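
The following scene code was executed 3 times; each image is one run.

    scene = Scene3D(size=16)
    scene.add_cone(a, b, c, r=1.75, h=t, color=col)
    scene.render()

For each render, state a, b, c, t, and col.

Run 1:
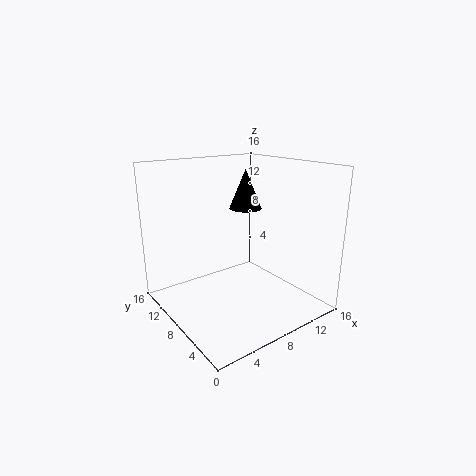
a = 9
b = 8
c = 11.25
t = 4.25
col = 'black'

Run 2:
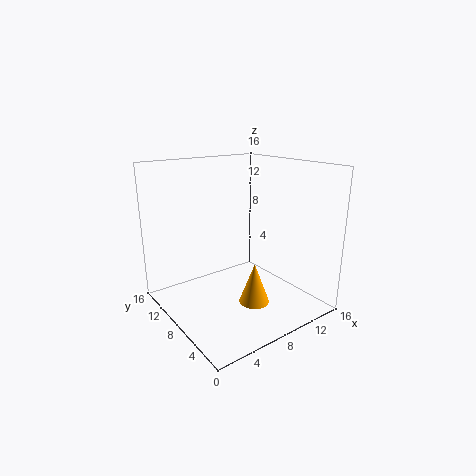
a = 9.25
b = 6.5
c = 0.25
t = 4.75
col = 'orange'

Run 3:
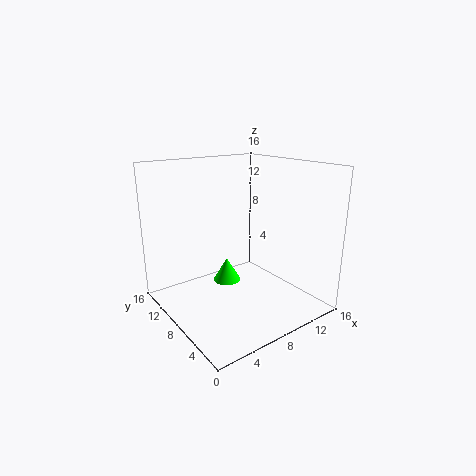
a = 9.5
b = 12.5
c = 0.5
t = 3
col = 'lime'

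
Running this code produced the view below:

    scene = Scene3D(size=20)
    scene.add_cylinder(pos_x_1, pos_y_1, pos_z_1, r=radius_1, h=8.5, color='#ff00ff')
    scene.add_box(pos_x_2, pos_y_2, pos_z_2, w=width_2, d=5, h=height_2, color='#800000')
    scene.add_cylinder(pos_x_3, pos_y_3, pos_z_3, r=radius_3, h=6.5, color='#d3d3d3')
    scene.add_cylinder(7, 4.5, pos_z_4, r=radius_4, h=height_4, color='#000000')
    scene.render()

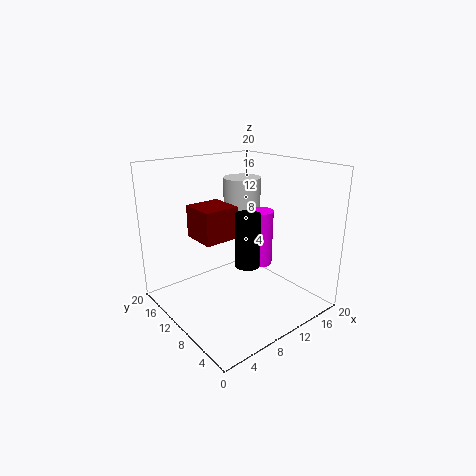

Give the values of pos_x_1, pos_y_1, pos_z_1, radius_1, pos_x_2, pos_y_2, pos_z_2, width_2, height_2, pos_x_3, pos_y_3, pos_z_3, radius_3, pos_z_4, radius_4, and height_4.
pos_x_1 = 15.5; pos_y_1 = 11.5; pos_z_1 = 4; radius_1 = 2; pos_x_2 = 5; pos_y_2 = 10; pos_z_2 = 10; width_2 = 5; height_2 = 4.5; pos_x_3 = 16.5; pos_y_3 = 17; pos_z_3 = 10; radius_3 = 3; pos_z_4 = 9; radius_4 = 1.5; height_4 = 6.5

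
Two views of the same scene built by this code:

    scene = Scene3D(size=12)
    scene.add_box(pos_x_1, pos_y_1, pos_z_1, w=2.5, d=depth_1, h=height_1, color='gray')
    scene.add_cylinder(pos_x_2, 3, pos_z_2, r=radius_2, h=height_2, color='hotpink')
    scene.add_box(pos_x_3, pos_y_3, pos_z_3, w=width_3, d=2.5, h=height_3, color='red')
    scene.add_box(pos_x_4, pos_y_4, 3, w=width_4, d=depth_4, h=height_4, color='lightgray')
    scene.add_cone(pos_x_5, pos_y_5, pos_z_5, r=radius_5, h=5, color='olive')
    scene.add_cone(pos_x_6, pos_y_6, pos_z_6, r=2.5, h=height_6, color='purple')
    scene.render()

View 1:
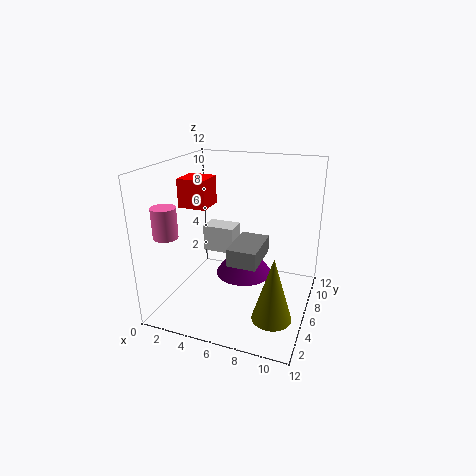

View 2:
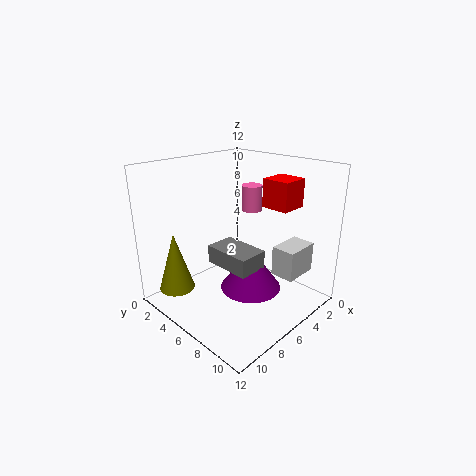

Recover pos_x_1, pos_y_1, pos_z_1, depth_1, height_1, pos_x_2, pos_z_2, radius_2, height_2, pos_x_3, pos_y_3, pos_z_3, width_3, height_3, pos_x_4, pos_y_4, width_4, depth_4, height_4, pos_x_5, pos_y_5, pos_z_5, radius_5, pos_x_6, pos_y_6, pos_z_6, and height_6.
pos_x_1 = 5.5, pos_y_1 = 4.5, pos_z_1 = 4, depth_1 = 4, height_1 = 1.5, pos_x_2 = 1, pos_z_2 = 6.5, radius_2 = 1, height_2 = 2.5, pos_x_3 = 0.5, pos_y_3 = 6, pos_z_3 = 8, width_3 = 2.5, height_3 = 2.5, pos_x_4 = 1.5, pos_y_4 = 8.5, width_4 = 3, depth_4 = 2, height_4 = 2.5, pos_x_5 = 10, pos_y_5 = 2.5, pos_z_5 = 1.5, radius_5 = 1.5, pos_x_6 = 6, pos_y_6 = 7.5, pos_z_6 = 2, height_6 = 3.5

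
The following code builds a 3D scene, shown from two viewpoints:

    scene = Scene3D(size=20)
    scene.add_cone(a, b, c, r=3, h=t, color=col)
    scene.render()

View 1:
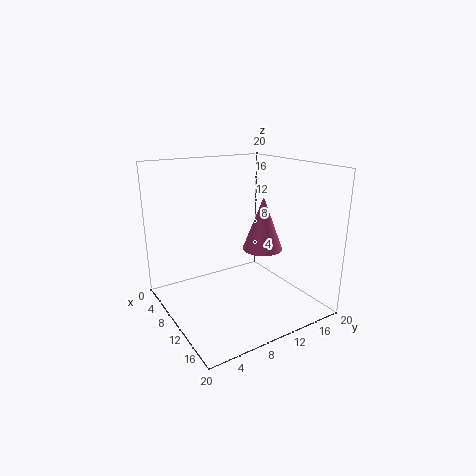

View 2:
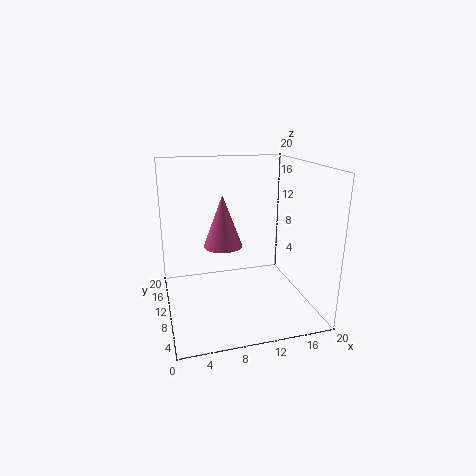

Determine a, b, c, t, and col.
a = 9; b = 15; c = 7; t = 8; col = 'hotpink'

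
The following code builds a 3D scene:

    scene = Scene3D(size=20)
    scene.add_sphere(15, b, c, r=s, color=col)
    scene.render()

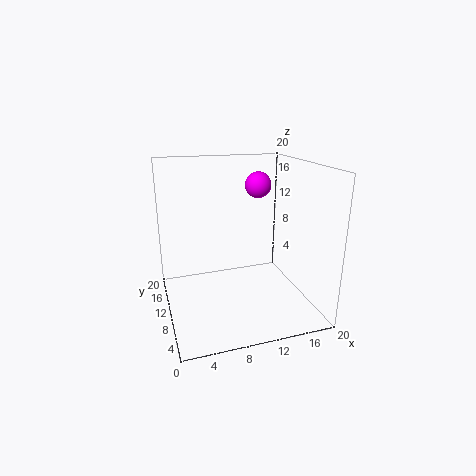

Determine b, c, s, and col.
b = 15.5; c = 16; s = 2; col = 'magenta'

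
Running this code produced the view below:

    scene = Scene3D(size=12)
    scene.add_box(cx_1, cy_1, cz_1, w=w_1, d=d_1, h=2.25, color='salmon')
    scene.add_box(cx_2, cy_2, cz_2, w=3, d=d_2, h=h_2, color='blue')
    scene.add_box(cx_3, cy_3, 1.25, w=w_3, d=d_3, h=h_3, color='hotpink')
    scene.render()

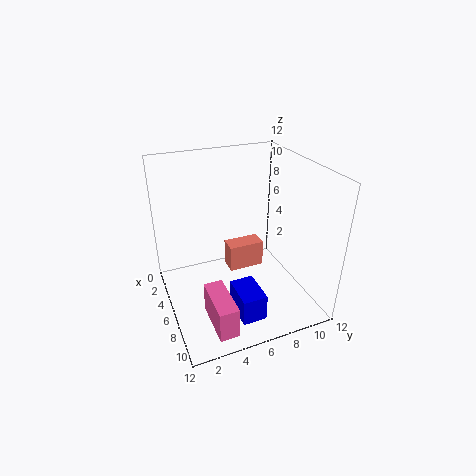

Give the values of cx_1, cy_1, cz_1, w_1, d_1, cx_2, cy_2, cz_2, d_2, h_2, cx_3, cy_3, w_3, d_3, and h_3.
cx_1 = 4.75
cy_1 = 5.25
cz_1 = 3
w_1 = 1.5
d_1 = 3
cx_2 = 7.25
cy_2 = 4.75
cz_2 = 0.5
d_2 = 2
h_2 = 2.25
cx_3 = 8
cy_3 = 2.25
w_3 = 3.75
d_3 = 1.5
h_3 = 2.5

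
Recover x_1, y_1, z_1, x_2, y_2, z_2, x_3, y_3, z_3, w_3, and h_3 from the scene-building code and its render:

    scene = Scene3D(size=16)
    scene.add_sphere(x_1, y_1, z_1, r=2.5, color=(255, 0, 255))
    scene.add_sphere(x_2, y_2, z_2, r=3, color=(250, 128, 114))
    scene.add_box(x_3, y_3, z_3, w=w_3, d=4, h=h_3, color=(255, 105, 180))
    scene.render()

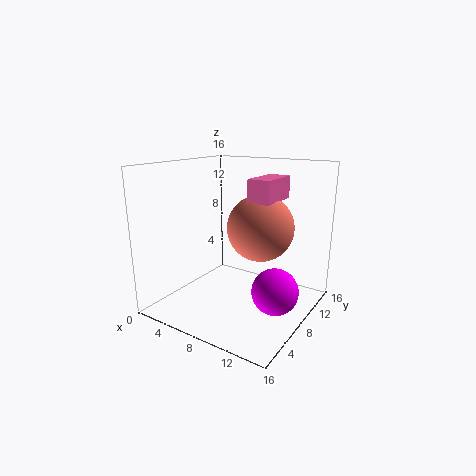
x_1 = 13
y_1 = 7.5
z_1 = 3
x_2 = 13
y_2 = 4
z_2 = 11
x_3 = 12.5
y_3 = 2.5
z_3 = 13.5
w_3 = 2
h_3 = 2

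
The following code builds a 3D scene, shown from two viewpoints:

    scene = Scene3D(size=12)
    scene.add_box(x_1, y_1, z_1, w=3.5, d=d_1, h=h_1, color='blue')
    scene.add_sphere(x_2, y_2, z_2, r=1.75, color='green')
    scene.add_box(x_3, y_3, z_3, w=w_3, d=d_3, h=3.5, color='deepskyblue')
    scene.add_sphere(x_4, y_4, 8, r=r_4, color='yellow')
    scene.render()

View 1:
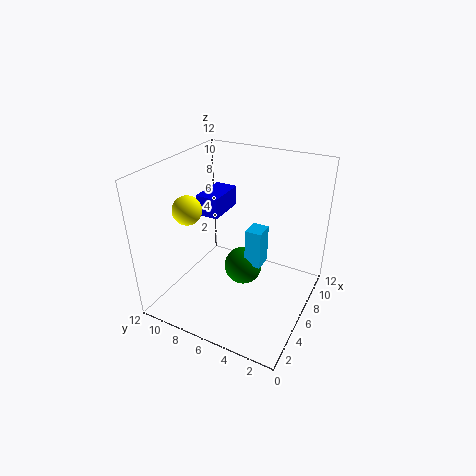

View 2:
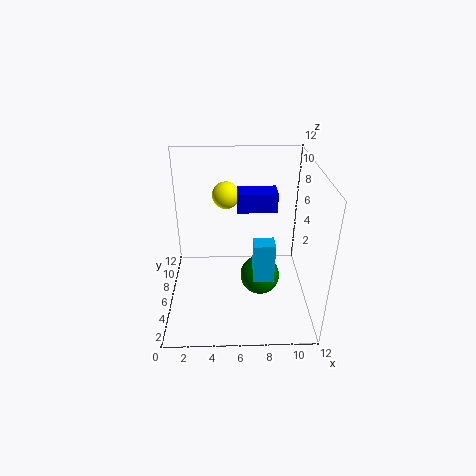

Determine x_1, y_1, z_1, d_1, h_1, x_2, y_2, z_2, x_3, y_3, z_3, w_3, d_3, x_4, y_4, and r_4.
x_1 = 6; y_1 = 8; z_1 = 7.25; d_1 = 2; h_1 = 1.75; x_2 = 8; y_2 = 6.5; z_2 = 1.75; x_3 = 7.25; y_3 = 4.5; z_3 = 2.5; w_3 = 1.75; d_3 = 1.5; x_4 = 5; y_4 = 10.25; r_4 = 1.25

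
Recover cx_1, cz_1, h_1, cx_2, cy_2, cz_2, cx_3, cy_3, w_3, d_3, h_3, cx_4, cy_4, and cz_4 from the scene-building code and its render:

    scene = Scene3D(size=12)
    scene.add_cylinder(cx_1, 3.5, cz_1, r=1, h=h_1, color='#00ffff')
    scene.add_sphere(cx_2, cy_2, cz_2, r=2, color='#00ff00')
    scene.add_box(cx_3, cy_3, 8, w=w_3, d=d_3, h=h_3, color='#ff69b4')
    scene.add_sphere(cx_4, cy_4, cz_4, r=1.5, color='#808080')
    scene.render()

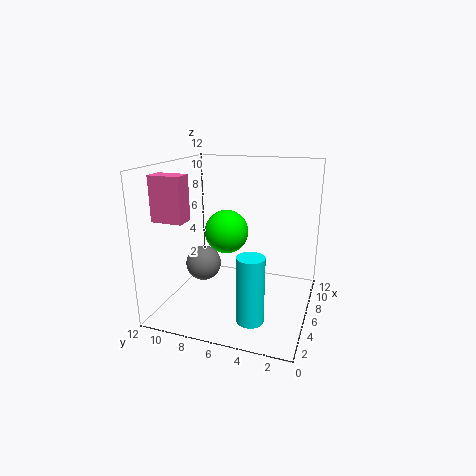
cx_1 = 1.5, cz_1 = 1.5, h_1 = 5, cx_2 = 8.5, cy_2 = 8, cz_2 = 5.5, cx_3 = 2, cy_3 = 9, w_3 = 1.5, d_3 = 2.5, h_3 = 3.5, cx_4 = 5.5, cy_4 = 9, cz_4 = 3.5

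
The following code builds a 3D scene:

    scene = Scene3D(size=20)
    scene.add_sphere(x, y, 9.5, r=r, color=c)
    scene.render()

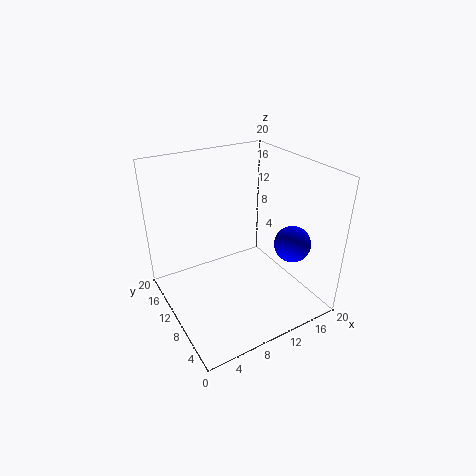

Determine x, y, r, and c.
x = 16
y = 5.5
r = 2.5
c = 'blue'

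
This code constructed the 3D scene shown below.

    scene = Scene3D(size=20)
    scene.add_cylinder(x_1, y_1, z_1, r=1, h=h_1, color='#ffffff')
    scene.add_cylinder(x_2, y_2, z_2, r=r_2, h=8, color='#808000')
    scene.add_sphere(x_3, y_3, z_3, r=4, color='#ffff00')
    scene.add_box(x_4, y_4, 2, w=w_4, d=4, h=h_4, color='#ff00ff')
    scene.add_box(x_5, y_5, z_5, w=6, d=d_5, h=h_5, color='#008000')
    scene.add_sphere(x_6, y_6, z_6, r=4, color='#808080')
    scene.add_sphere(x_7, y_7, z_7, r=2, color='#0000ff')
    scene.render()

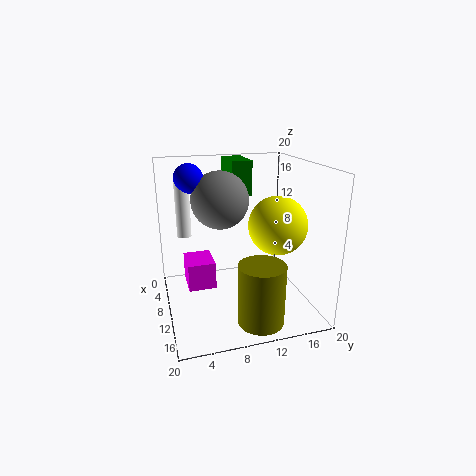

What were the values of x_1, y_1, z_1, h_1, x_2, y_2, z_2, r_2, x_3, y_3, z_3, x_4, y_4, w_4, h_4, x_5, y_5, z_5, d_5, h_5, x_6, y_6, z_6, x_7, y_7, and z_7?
x_1 = 7; y_1 = 3; z_1 = 10; h_1 = 8; x_2 = 17; y_2 = 11; z_2 = 1; r_2 = 3; x_3 = 12; y_3 = 15; z_3 = 12; x_4 = 4; y_4 = 3; w_4 = 5; h_4 = 4; x_5 = 1; y_5 = 10; z_5 = 15; d_5 = 3; h_5 = 5; x_6 = 8; y_6 = 8; z_6 = 15; x_7 = 7; y_7 = 4; z_7 = 18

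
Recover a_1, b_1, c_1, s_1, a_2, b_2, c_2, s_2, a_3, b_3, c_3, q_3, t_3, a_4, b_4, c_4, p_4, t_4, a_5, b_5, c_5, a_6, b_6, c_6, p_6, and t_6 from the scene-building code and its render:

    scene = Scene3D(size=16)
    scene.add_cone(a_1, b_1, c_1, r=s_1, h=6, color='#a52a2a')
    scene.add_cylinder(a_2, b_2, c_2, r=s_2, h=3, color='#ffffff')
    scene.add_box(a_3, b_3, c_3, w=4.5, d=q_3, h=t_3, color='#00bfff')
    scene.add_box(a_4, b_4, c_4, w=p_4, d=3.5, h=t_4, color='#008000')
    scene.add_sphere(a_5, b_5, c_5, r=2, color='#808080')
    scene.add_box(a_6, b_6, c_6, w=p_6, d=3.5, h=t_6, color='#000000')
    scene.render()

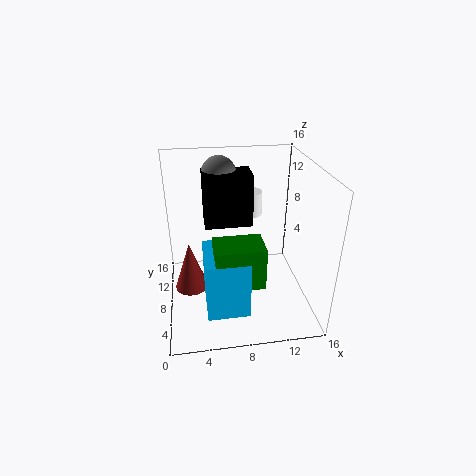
a_1 = 2.5; b_1 = 10; c_1 = 0.5; s_1 = 2; a_2 = 10.5; b_2 = 14; c_2 = 8; s_2 = 1.5; a_3 = 4; b_3 = 2.5; c_3 = 1.5; q_3 = 5.5; t_3 = 6.5; a_4 = 5; b_4 = 2.5; c_4 = 5; p_4 = 5; t_4 = 4.5; a_5 = 6.5; b_5 = 12.5; c_5 = 14; a_6 = 4.5; b_6 = 9.5; c_6 = 8.5; p_6 = 5.5; t_6 = 6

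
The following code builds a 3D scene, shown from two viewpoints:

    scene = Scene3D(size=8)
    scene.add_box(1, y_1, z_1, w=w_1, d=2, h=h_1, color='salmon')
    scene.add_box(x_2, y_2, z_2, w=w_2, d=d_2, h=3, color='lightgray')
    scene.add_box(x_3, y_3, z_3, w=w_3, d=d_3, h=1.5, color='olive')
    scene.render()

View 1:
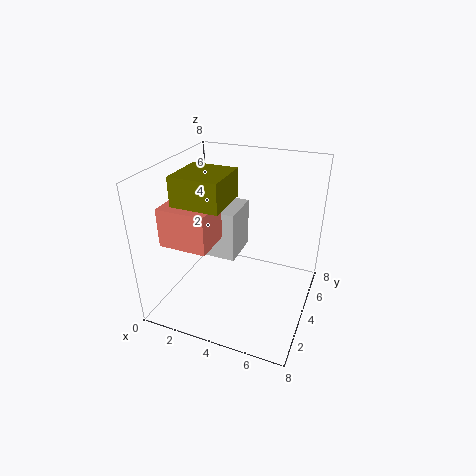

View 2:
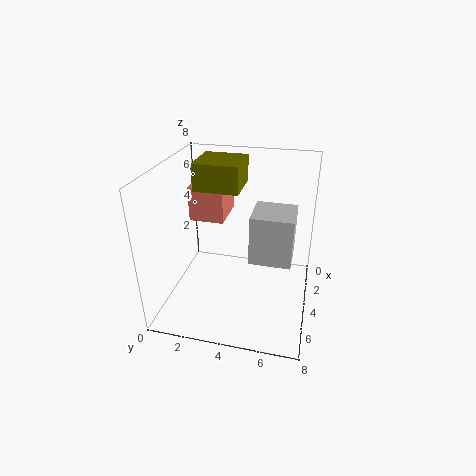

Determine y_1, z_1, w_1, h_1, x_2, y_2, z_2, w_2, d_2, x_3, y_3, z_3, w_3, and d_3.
y_1 = 1; z_1 = 4.5; w_1 = 2.5; h_1 = 2; x_2 = 1; y_2 = 4.5; z_2 = 2; w_2 = 2.5; d_2 = 2.5; x_3 = 1.5; y_3 = 1.5; z_3 = 6.5; w_3 = 2.5; d_3 = 2.5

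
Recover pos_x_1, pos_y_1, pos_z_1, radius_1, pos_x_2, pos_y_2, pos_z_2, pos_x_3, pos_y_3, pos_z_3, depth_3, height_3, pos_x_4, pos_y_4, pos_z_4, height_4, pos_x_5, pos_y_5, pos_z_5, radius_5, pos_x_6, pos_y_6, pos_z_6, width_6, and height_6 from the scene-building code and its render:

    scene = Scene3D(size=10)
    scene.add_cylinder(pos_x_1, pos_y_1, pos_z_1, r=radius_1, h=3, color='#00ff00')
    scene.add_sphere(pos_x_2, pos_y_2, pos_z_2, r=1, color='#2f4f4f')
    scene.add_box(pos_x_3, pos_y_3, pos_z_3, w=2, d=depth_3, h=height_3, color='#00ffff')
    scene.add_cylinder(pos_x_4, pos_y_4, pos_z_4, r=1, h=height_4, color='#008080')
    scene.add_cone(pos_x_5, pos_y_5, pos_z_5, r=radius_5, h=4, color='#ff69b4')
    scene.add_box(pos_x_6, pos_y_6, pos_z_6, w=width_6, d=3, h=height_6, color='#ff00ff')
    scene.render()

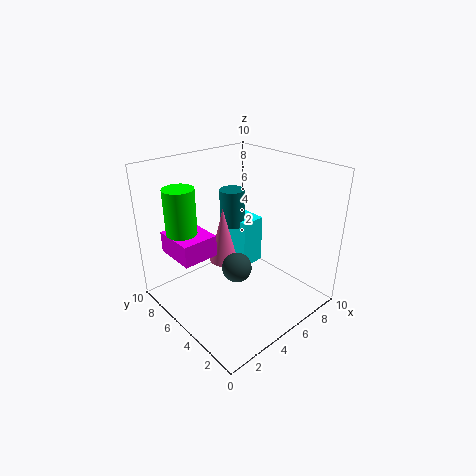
pos_x_1 = 1.5, pos_y_1 = 6.5, pos_z_1 = 6, radius_1 = 1, pos_x_2 = 4, pos_y_2 = 4, pos_z_2 = 3.5, pos_x_3 = 7.5, pos_y_3 = 7, pos_z_3 = 0.5, depth_3 = 2, height_3 = 4, pos_x_4 = 7.5, pos_y_4 = 8.5, pos_z_4 = 4, height_4 = 3, pos_x_5 = 4.5, pos_y_5 = 6, pos_z_5 = 3, radius_5 = 1, pos_x_6 = 1, pos_y_6 = 5.5, pos_z_6 = 4, width_6 = 2.5, height_6 = 1.5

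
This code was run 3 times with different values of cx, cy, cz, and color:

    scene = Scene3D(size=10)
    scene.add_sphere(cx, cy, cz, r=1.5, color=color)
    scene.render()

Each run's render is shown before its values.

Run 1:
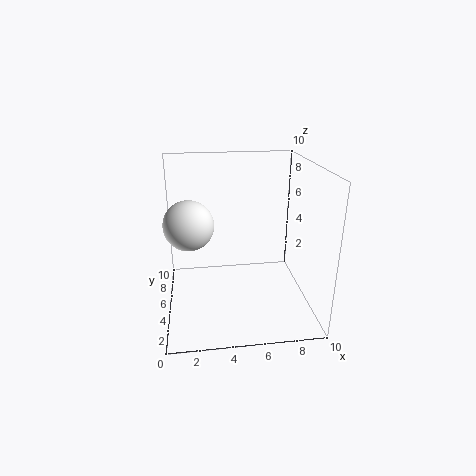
cx = 1.75; cy = 2.75; cz = 7; color = 'white'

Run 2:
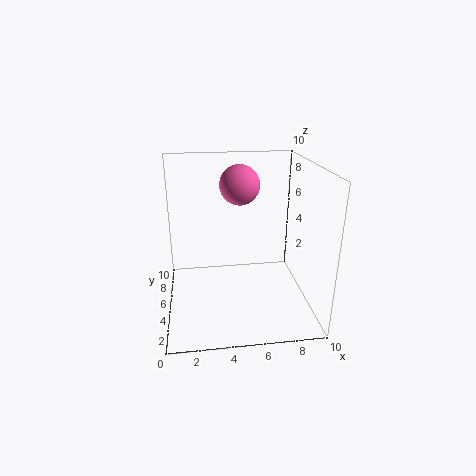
cx = 5.5; cy = 7.75; cz = 8; color = 'hotpink'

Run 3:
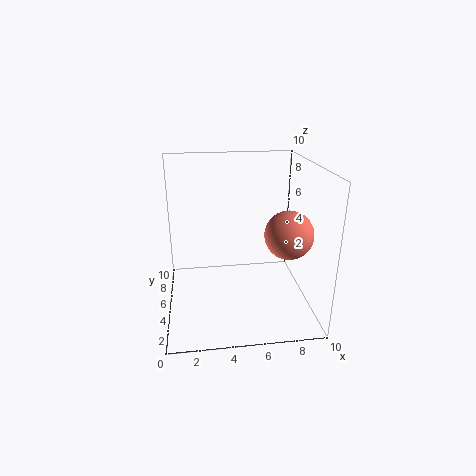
cx = 7.75; cy = 2.25; cz = 6.25; color = 'salmon'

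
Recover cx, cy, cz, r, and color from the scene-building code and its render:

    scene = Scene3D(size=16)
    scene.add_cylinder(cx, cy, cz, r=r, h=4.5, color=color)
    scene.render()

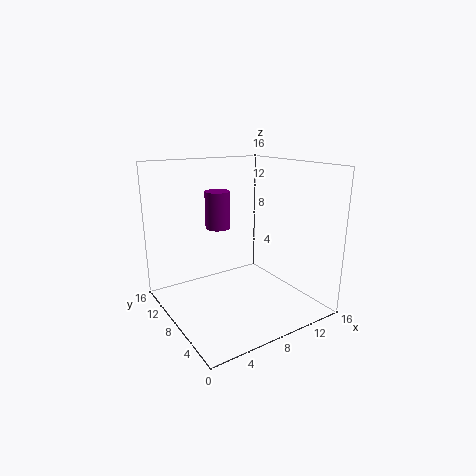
cx = 8; cy = 12.5; cz = 8; r = 1.5; color = 'purple'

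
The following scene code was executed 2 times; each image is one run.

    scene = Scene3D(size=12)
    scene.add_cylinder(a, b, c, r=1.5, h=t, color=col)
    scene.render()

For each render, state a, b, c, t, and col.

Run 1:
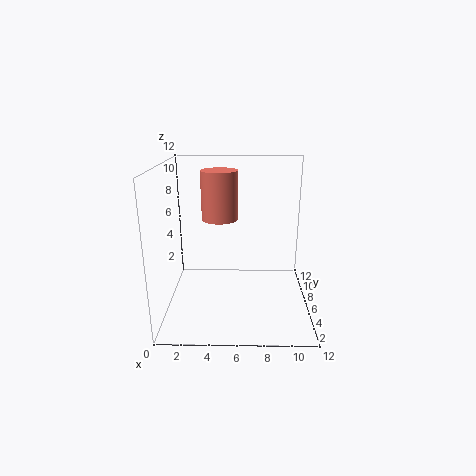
a = 4.5; b = 6.5; c = 7.5; t = 4; col = 'salmon'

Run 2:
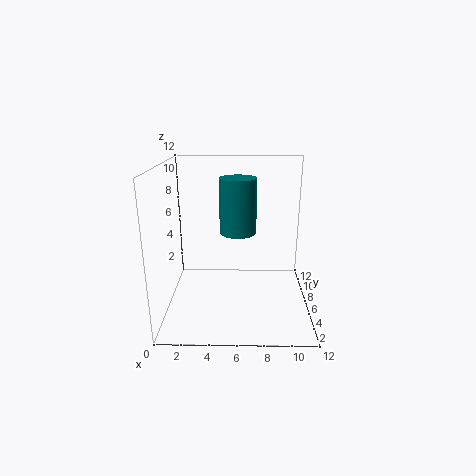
a = 6; b = 6; c = 6.5; t = 4.5; col = 'teal'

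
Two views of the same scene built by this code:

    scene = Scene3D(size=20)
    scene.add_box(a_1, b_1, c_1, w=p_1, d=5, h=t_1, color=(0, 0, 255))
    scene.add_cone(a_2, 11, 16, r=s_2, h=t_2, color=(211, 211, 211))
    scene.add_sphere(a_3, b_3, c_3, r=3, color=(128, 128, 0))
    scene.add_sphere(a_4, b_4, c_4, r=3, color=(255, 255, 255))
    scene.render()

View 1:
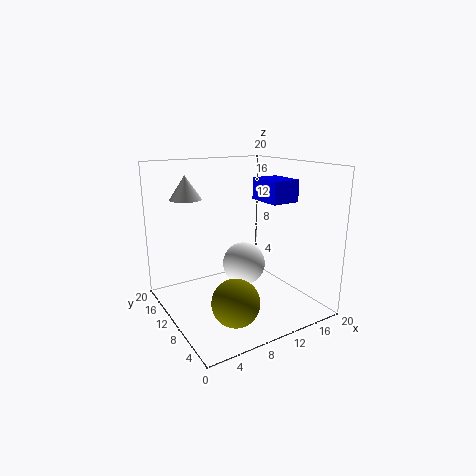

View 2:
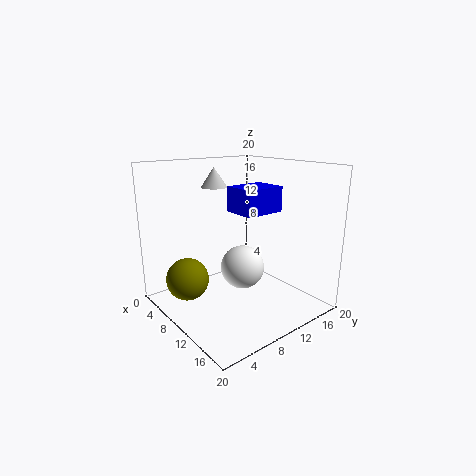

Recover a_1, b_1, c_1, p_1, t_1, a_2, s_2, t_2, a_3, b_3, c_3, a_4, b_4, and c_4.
a_1 = 13; b_1 = 6; c_1 = 15; p_1 = 4; t_1 = 3; a_2 = 3; s_2 = 2; t_2 = 3; a_3 = 6; b_3 = 4; c_3 = 4; a_4 = 11; b_4 = 10; c_4 = 6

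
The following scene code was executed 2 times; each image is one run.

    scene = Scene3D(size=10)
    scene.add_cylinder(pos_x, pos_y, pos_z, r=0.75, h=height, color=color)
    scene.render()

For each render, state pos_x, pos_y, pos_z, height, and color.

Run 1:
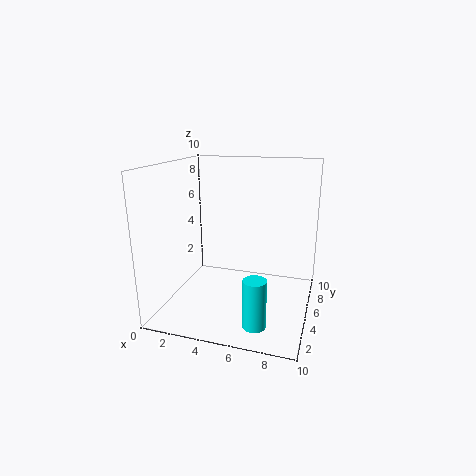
pos_x = 7
pos_y = 2
pos_z = 0.25
height = 3.25
color = 'cyan'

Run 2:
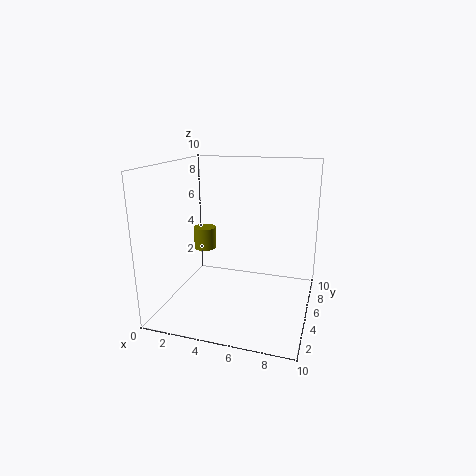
pos_x = 2.75
pos_y = 4.5
pos_z = 4.25
height = 1.5
color = 'olive'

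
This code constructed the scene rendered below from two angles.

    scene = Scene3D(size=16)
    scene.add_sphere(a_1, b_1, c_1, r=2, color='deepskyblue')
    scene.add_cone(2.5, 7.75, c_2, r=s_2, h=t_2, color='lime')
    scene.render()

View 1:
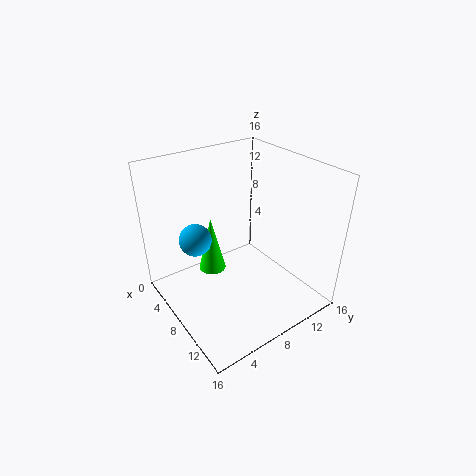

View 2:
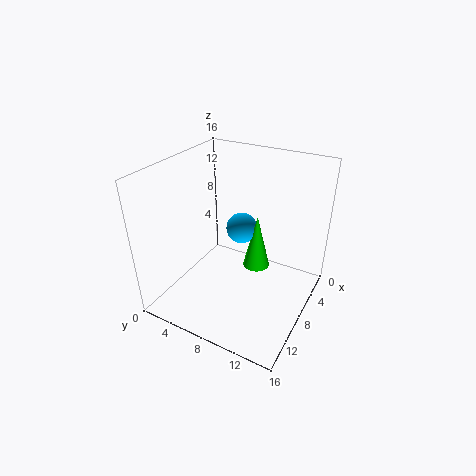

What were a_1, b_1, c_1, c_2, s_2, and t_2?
a_1 = 2.5; b_1 = 5.5; c_1 = 5.75; c_2 = 0.75; s_2 = 1.75; t_2 = 7.25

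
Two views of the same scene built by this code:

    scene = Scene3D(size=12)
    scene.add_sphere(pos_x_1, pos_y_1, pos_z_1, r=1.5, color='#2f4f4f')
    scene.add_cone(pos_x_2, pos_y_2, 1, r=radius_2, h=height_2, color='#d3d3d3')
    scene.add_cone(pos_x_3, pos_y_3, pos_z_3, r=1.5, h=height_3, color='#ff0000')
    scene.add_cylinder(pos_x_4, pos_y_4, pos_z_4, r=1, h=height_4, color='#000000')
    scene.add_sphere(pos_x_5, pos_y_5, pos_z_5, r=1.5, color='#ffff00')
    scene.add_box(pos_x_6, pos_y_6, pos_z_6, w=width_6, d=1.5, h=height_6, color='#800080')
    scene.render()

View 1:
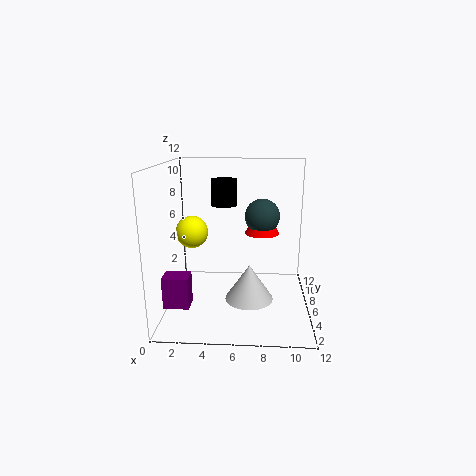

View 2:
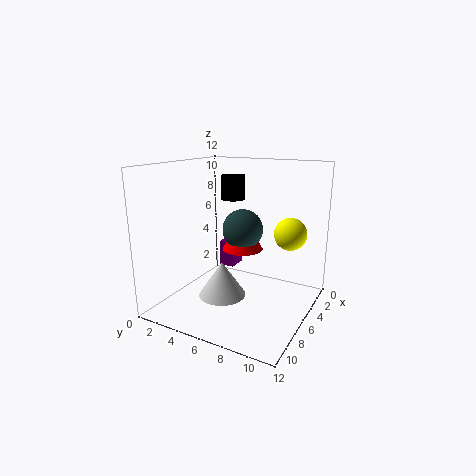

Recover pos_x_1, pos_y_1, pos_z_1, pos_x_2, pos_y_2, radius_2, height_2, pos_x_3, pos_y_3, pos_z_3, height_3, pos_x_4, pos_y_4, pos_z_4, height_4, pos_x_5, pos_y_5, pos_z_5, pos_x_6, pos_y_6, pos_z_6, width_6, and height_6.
pos_x_1 = 8
pos_y_1 = 7.5
pos_z_1 = 7.5
pos_x_2 = 7
pos_y_2 = 5
radius_2 = 2
height_2 = 3
pos_x_3 = 8
pos_y_3 = 7.5
pos_z_3 = 6
height_3 = 2.5
pos_x_4 = 5
pos_y_4 = 5
pos_z_4 = 9
height_4 = 2
pos_x_5 = 1.5
pos_y_5 = 9
pos_z_5 = 5.5
pos_x_6 = 0.5
pos_y_6 = 2
pos_z_6 = 1.5
width_6 = 2
height_6 = 2.5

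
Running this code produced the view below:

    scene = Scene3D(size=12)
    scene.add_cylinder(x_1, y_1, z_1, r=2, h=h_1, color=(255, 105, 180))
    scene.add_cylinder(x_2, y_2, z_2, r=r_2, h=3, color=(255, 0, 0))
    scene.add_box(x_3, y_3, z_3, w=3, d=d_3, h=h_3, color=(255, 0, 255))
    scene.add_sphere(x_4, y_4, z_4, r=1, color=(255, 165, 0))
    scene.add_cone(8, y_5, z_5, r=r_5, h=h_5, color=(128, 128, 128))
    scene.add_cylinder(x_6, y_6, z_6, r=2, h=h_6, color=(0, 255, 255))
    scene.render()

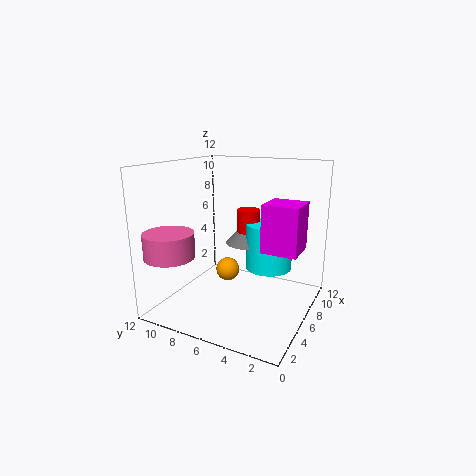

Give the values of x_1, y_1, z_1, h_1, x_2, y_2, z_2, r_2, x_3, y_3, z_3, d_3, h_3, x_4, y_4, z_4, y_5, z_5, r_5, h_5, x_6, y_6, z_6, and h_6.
x_1 = 2
y_1 = 10
z_1 = 5
h_1 = 2
x_2 = 8
y_2 = 6
z_2 = 5
r_2 = 1
x_3 = 6
y_3 = 1
z_3 = 5
d_3 = 3
h_3 = 4
x_4 = 6
y_4 = 7
z_4 = 3
y_5 = 6
z_5 = 5
r_5 = 2
h_5 = 2
x_6 = 8
y_6 = 4
z_6 = 3
h_6 = 4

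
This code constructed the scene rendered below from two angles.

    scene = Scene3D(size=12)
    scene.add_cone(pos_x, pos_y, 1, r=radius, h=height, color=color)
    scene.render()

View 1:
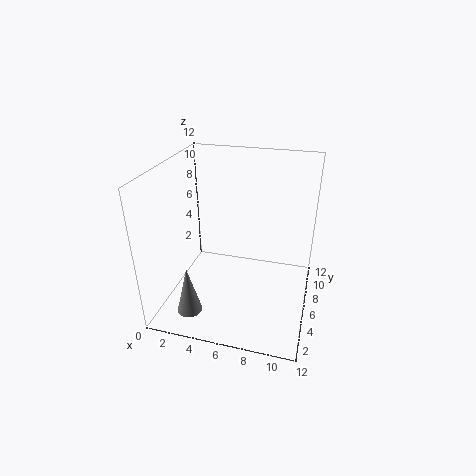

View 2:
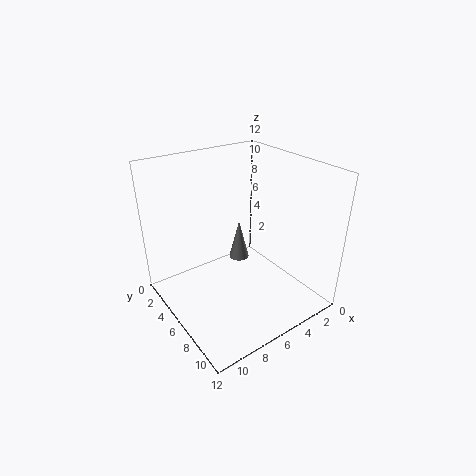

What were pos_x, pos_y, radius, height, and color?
pos_x = 3, pos_y = 2, radius = 1, height = 4, color = 'gray'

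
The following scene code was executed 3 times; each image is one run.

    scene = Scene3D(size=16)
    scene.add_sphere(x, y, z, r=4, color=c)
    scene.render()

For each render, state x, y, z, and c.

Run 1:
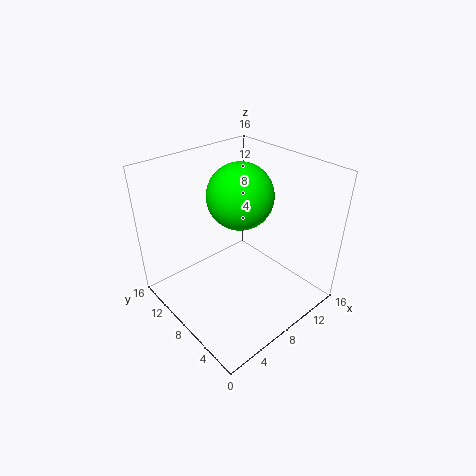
x = 11, y = 11, z = 11, c = 'lime'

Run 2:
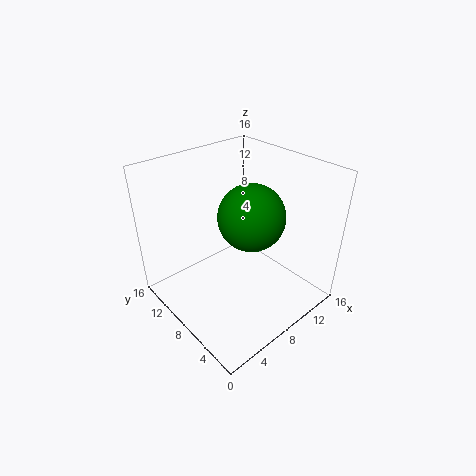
x = 11, y = 9, z = 9, c = 'green'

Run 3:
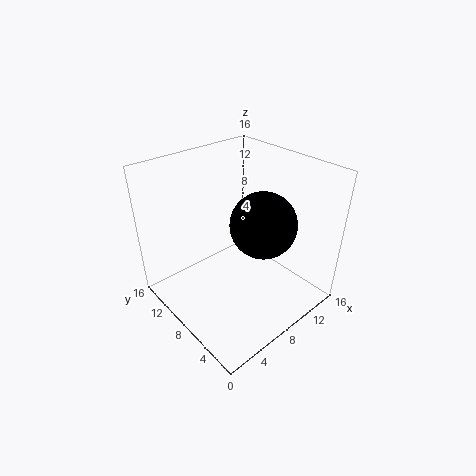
x = 12, y = 8, z = 8, c = 'black'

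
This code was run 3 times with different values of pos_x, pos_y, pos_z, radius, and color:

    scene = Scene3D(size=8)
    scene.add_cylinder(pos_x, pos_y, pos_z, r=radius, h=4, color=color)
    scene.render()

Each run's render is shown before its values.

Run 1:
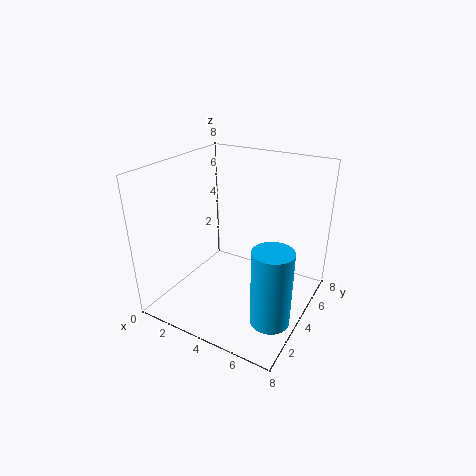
pos_x = 7, pos_y = 2, pos_z = 1, radius = 1, color = 'deepskyblue'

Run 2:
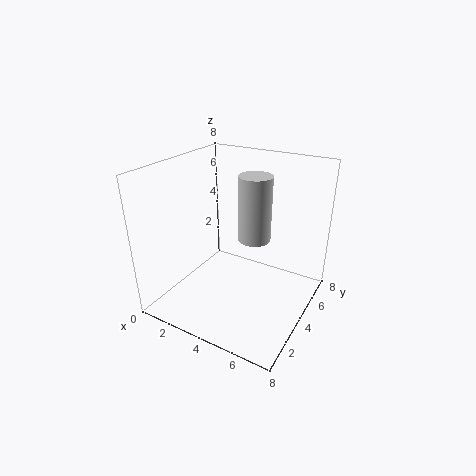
pos_x = 4, pos_y = 6, pos_z = 3, radius = 1, color = 'lightgray'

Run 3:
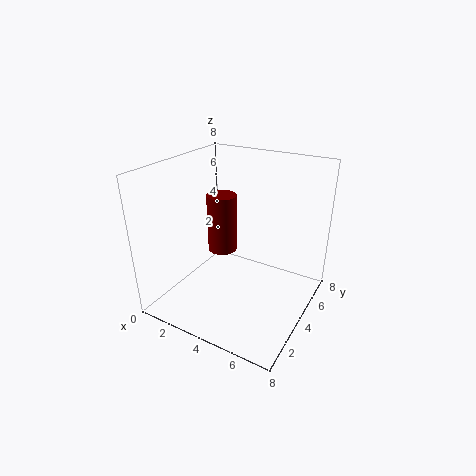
pos_x = 1, pos_y = 7, pos_z = 1, radius = 1, color = 'maroon'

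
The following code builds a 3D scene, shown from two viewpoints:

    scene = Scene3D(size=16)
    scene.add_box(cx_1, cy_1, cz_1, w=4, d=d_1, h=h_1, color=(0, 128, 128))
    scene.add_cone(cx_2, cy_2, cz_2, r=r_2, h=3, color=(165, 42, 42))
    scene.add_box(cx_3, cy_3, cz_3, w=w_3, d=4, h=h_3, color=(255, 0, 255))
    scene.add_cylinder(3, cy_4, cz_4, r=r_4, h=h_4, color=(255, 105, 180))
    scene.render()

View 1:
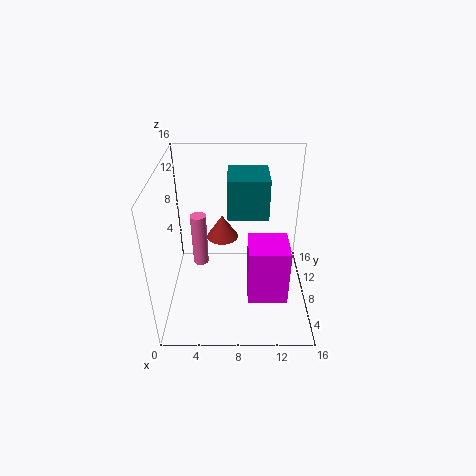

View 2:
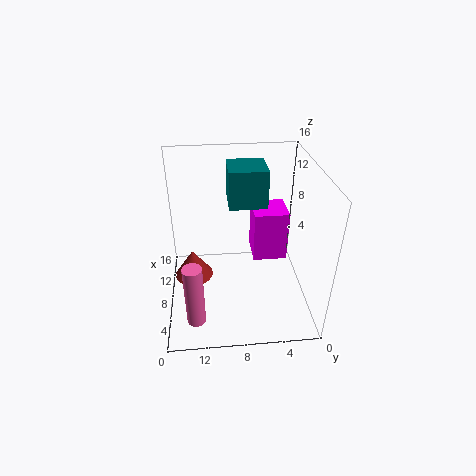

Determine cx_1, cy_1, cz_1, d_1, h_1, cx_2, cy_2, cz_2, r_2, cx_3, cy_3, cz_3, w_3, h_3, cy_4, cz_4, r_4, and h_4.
cx_1 = 7; cy_1 = 5; cz_1 = 12; d_1 = 4; h_1 = 4; cx_2 = 6; cy_2 = 13; cz_2 = 5; r_2 = 2; cx_3 = 9; cy_3 = 2; cz_3 = 4; w_3 = 4; h_3 = 6; cy_4 = 13; cz_4 = 1; r_4 = 1; h_4 = 7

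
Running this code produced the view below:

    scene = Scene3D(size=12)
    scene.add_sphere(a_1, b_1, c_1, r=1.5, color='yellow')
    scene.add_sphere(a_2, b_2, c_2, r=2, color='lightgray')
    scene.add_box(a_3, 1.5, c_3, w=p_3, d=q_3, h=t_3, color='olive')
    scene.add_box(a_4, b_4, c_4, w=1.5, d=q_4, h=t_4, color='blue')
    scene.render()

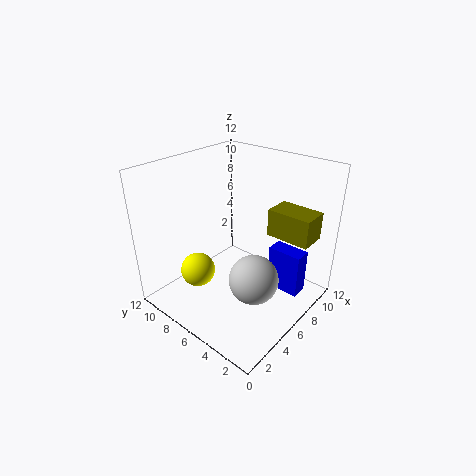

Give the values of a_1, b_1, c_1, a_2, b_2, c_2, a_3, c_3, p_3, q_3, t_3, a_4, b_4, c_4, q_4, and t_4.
a_1 = 4
b_1 = 9
c_1 = 2.5
a_2 = 5
b_2 = 3.5
c_2 = 3.5
a_3 = 9.5
c_3 = 5
p_3 = 2.5
q_3 = 4
t_3 = 2.5
a_4 = 8.5
b_4 = 1.5
c_4 = 0.5
q_4 = 3
t_4 = 4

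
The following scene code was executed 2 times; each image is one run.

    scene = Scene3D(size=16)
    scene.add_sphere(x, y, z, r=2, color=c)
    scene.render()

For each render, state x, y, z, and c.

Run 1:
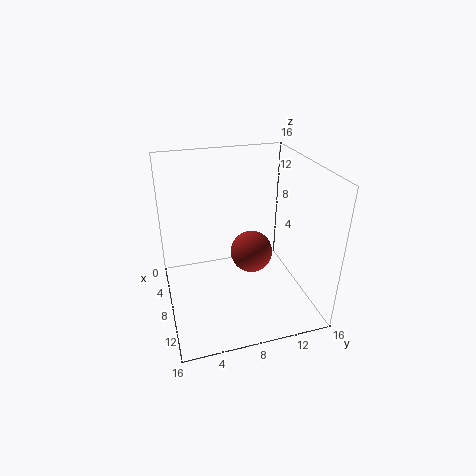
x = 12.5; y = 8; z = 9; c = 'brown'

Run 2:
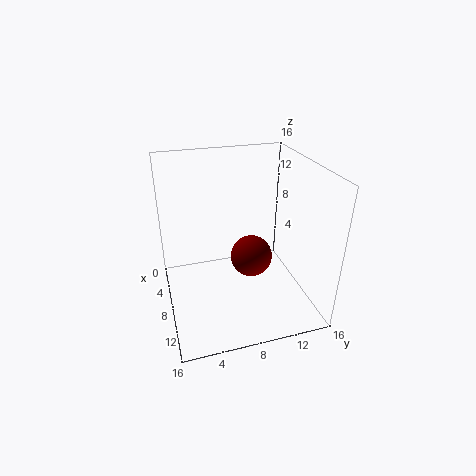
x = 12.5; y = 8; z = 8.5; c = 'maroon'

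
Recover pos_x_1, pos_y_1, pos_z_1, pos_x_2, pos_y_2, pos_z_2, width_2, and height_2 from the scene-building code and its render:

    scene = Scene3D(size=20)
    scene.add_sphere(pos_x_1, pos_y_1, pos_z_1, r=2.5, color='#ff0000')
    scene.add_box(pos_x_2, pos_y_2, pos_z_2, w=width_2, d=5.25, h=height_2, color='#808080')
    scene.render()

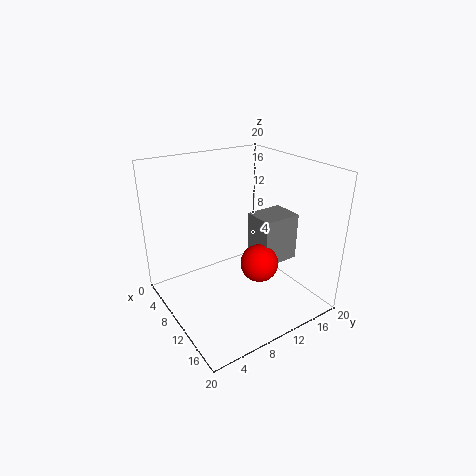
pos_x_1 = 14, pos_y_1 = 10.75, pos_z_1 = 7.75, pos_x_2 = 10.25, pos_y_2 = 11.5, pos_z_2 = 7, width_2 = 4.25, height_2 = 6.5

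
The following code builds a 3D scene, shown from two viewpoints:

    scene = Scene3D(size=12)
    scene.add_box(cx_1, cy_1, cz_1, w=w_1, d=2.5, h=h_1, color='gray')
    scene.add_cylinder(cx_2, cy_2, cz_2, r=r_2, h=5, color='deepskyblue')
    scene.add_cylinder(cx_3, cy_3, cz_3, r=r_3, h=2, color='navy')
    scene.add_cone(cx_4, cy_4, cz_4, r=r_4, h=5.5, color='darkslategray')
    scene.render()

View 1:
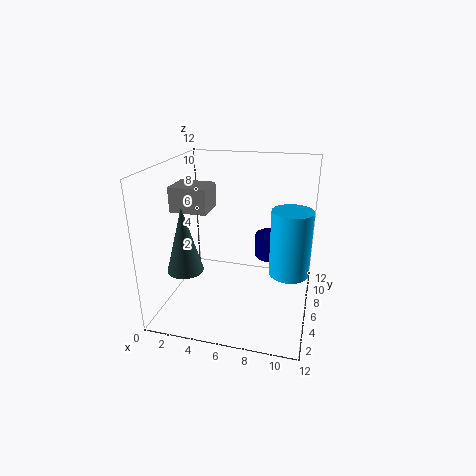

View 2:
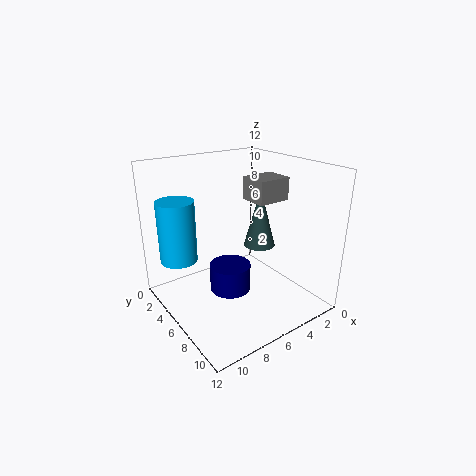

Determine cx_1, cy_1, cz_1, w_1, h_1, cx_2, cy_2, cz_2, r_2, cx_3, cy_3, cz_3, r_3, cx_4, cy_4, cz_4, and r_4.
cx_1 = 1
cy_1 = 4
cz_1 = 8.5
w_1 = 3
h_1 = 2
cx_2 = 10.5
cy_2 = 4
cz_2 = 4.5
r_2 = 1.5
cx_3 = 8.5
cy_3 = 8.5
cz_3 = 3.5
r_3 = 1.5
cx_4 = 2
cy_4 = 4
cz_4 = 3.5
r_4 = 1.5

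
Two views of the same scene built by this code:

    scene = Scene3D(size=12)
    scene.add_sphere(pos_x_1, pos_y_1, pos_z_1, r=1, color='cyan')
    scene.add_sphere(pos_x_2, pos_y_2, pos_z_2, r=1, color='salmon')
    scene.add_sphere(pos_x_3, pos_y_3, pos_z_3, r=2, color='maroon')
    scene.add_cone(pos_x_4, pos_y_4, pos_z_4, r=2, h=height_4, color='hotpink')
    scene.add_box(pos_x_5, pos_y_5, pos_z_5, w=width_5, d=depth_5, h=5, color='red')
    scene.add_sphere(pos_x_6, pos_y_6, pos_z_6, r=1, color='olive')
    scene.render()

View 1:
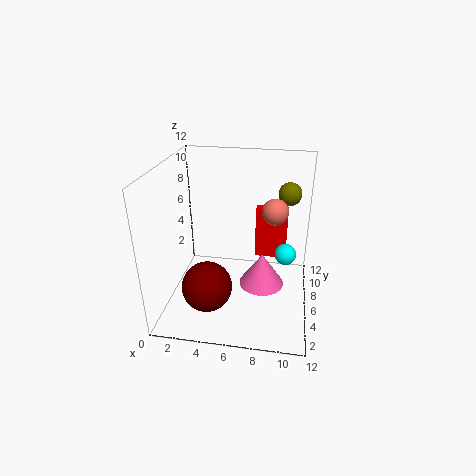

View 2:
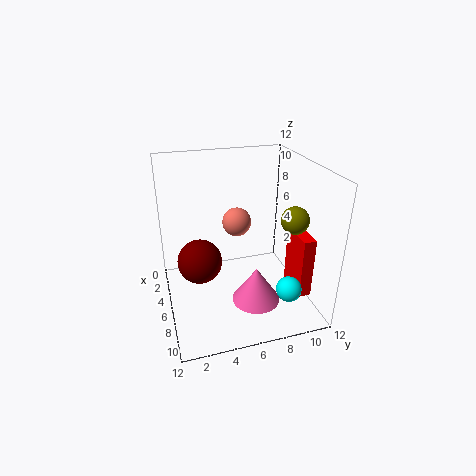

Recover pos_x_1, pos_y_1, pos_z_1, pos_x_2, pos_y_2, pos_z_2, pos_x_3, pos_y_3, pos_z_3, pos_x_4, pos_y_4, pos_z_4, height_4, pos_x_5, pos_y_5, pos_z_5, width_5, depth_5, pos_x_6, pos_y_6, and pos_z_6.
pos_x_1 = 10; pos_y_1 = 9; pos_z_1 = 3; pos_x_2 = 9; pos_y_2 = 5; pos_z_2 = 9; pos_x_3 = 4; pos_y_3 = 3; pos_z_3 = 3; pos_x_4 = 8; pos_y_4 = 7; pos_z_4 = 1; height_4 = 3; pos_x_5 = 7; pos_y_5 = 10; pos_z_5 = 2; width_5 = 3; depth_5 = 1; pos_x_6 = 10; pos_y_6 = 9; pos_z_6 = 9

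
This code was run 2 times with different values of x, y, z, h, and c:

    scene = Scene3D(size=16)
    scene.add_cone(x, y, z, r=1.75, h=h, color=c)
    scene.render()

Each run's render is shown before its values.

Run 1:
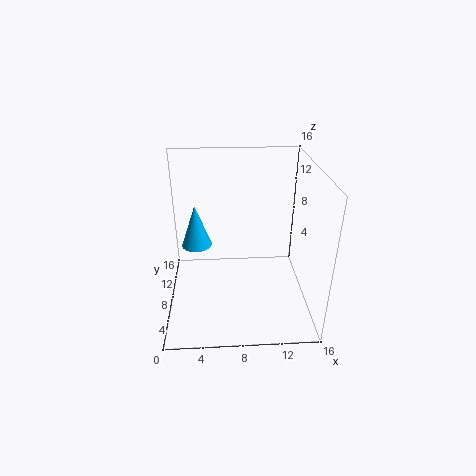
x = 3.25
y = 10.25
z = 6
h = 5
c = 'deepskyblue'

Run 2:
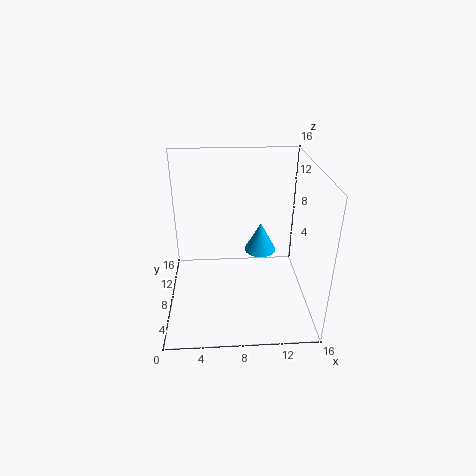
x = 10.5
y = 8
z = 6.5
h = 3.25
c = 'deepskyblue'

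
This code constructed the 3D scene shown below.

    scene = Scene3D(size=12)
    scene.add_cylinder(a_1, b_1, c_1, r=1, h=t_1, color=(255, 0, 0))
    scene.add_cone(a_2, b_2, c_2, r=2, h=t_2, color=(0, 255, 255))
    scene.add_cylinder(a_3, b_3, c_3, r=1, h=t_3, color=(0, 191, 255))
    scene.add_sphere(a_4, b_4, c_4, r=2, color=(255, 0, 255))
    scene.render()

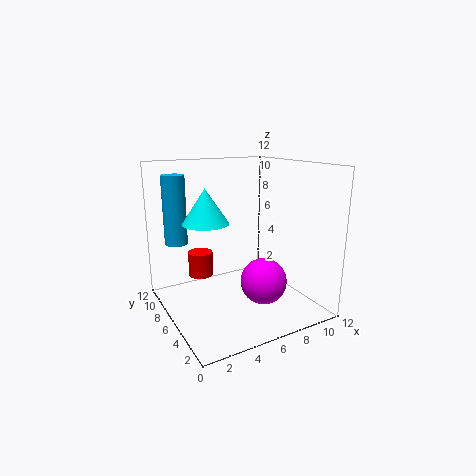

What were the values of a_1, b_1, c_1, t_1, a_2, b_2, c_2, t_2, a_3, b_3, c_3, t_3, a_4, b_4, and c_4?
a_1 = 3, b_1 = 7, c_1 = 3, t_1 = 2, a_2 = 4, b_2 = 8, c_2 = 7, t_2 = 3, a_3 = 2, b_3 = 10, c_3 = 5, t_3 = 6, a_4 = 8, b_4 = 5, c_4 = 2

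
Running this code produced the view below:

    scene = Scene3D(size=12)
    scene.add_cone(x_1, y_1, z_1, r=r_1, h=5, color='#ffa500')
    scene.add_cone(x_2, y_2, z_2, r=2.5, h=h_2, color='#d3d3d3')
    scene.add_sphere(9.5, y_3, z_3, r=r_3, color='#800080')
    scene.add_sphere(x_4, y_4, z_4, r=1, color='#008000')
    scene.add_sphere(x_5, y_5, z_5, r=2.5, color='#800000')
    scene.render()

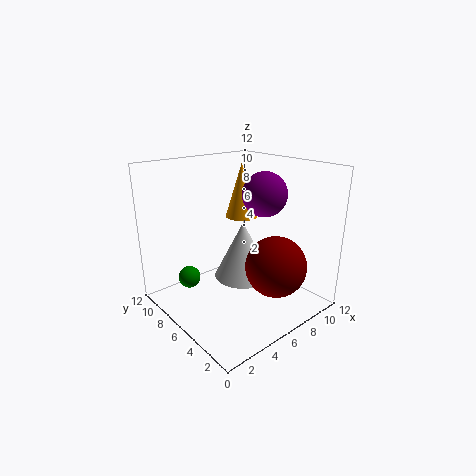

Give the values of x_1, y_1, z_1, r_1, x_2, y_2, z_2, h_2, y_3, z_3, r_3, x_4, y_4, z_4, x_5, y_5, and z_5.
x_1 = 9; y_1 = 9; z_1 = 6.5; r_1 = 1.5; x_2 = 7; y_2 = 6.5; z_2 = 2; h_2 = 5; y_3 = 6.5; z_3 = 9; r_3 = 2; x_4 = 3.5; y_4 = 10; z_4 = 1.5; x_5 = 7.5; y_5 = 3; z_5 = 4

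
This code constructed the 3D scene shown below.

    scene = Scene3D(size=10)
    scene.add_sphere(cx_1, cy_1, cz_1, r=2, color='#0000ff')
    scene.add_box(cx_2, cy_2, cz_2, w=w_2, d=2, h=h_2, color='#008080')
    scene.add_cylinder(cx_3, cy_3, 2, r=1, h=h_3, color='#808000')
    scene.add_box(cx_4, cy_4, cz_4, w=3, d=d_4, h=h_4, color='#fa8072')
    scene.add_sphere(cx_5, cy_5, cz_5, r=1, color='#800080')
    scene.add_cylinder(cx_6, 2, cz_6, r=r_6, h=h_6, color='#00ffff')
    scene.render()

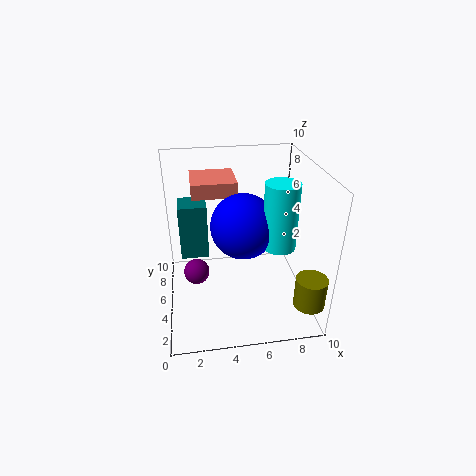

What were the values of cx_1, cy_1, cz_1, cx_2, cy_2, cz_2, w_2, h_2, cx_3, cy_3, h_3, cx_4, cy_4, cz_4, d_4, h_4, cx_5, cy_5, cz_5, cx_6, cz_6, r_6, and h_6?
cx_1 = 5; cy_1 = 3; cz_1 = 7; cx_2 = 1; cy_2 = 6; cz_2 = 3; w_2 = 2; h_2 = 4; cx_3 = 9; cy_3 = 1; h_3 = 2; cx_4 = 2; cy_4 = 5; cz_4 = 8; d_4 = 3; h_4 = 1; cx_5 = 2; cy_5 = 7; cz_5 = 1; cx_6 = 7; cz_6 = 6; r_6 = 1; h_6 = 4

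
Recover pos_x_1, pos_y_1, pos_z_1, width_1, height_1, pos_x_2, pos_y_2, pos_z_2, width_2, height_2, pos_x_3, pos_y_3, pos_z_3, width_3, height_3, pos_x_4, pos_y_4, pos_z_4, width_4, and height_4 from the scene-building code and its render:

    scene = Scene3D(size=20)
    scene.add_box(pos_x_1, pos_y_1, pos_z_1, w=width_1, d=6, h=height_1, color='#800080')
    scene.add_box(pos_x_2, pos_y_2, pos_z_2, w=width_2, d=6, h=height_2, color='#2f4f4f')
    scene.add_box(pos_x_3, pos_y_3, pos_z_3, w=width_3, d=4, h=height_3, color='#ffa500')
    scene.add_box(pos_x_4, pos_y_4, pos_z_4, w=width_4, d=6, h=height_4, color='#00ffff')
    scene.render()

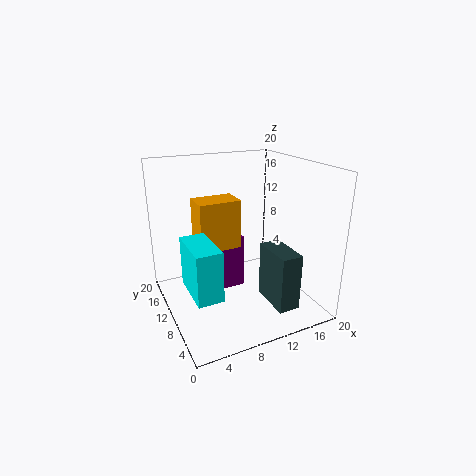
pos_x_1 = 8, pos_y_1 = 12, pos_z_1 = 1, width_1 = 4, height_1 = 8, pos_x_2 = 13, pos_y_2 = 3, pos_z_2 = 1, width_2 = 3, height_2 = 8, pos_x_3 = 5, pos_y_3 = 11, pos_z_3 = 8, width_3 = 6, height_3 = 7, pos_x_4 = 1, pos_y_4 = 1, pos_z_4 = 7, width_4 = 3, height_4 = 6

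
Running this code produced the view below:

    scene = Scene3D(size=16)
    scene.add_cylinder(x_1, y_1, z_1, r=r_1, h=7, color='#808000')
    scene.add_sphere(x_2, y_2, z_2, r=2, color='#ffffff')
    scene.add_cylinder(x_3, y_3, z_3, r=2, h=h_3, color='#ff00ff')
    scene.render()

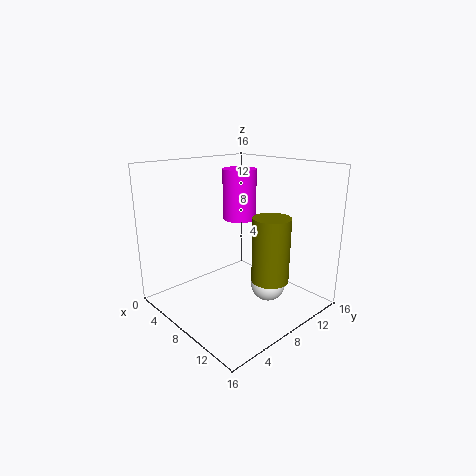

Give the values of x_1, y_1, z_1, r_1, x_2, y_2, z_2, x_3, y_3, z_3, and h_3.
x_1 = 12
y_1 = 9
z_1 = 4
r_1 = 2
x_2 = 10
y_2 = 11
z_2 = 2
x_3 = 5
y_3 = 11
z_3 = 9
h_3 = 6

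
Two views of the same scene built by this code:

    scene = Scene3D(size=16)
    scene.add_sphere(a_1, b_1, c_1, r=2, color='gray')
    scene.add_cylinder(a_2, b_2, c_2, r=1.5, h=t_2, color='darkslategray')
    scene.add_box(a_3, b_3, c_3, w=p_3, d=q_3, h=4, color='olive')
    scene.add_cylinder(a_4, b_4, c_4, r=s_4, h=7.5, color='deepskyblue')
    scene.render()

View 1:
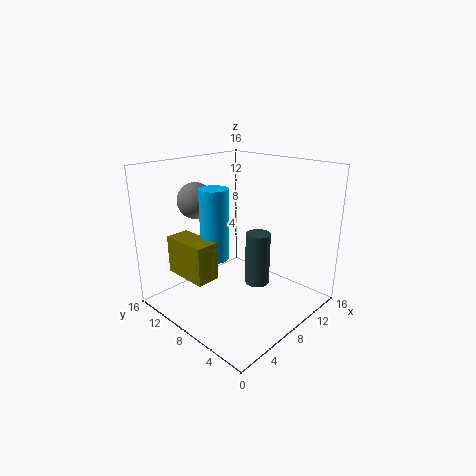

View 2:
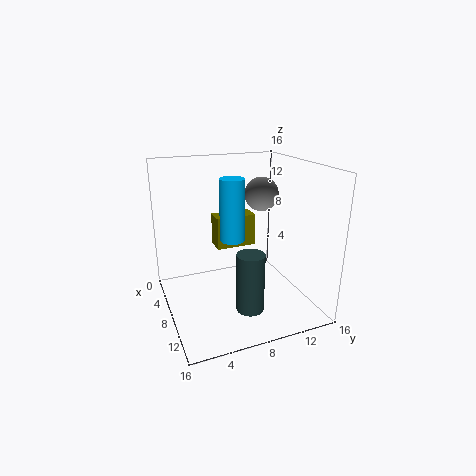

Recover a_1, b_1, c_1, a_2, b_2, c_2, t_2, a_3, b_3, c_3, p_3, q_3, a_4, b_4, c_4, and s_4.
a_1 = 5.5; b_1 = 12; c_1 = 12; a_2 = 11.5; b_2 = 8; c_2 = 1; t_2 = 6.5; a_3 = 1.5; b_3 = 7; c_3 = 5; p_3 = 2.5; q_3 = 5; a_4 = 5; b_4 = 8.5; c_4 = 6.5; s_4 = 1.5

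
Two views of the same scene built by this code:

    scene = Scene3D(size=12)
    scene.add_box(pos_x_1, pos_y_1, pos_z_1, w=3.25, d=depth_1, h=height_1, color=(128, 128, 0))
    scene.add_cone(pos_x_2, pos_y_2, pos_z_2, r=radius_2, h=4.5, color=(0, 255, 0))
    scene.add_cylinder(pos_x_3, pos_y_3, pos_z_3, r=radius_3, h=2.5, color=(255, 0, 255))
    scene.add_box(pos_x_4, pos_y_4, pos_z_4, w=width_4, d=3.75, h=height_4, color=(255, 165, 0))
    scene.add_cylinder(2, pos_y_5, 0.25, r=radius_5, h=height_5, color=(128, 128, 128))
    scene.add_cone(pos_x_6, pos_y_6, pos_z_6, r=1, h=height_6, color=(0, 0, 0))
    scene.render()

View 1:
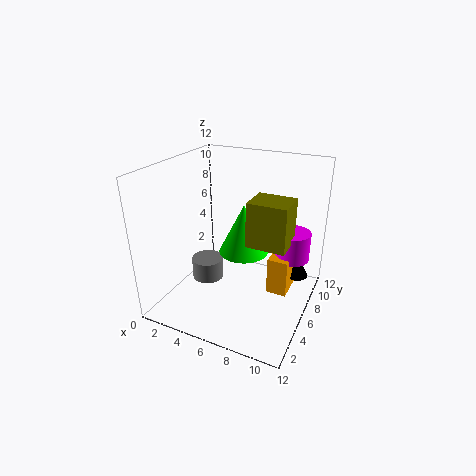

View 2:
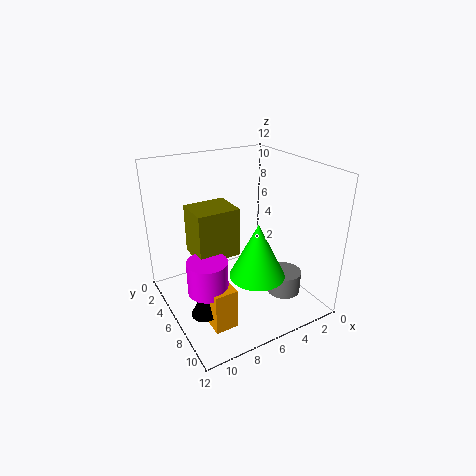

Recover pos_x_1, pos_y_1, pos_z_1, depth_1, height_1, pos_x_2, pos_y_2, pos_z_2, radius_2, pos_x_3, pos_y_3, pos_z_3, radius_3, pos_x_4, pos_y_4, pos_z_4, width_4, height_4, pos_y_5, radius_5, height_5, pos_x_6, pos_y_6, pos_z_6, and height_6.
pos_x_1 = 7
pos_y_1 = 5.25
pos_z_1 = 5.75
depth_1 = 2.75
height_1 = 3.75
pos_x_2 = 5.5
pos_y_2 = 8.25
pos_z_2 = 3.5
radius_2 = 2.25
pos_x_3 = 10
pos_y_3 = 8.5
pos_z_3 = 3.75
radius_3 = 1.5
pos_x_4 = 8.5
pos_y_4 = 6.5
pos_z_4 = 1
width_4 = 1.75
height_4 = 3.25
pos_y_5 = 7.5
radius_5 = 1.5
height_5 = 2
pos_x_6 = 10.5
pos_y_6 = 8.75
pos_z_6 = 2
height_6 = 2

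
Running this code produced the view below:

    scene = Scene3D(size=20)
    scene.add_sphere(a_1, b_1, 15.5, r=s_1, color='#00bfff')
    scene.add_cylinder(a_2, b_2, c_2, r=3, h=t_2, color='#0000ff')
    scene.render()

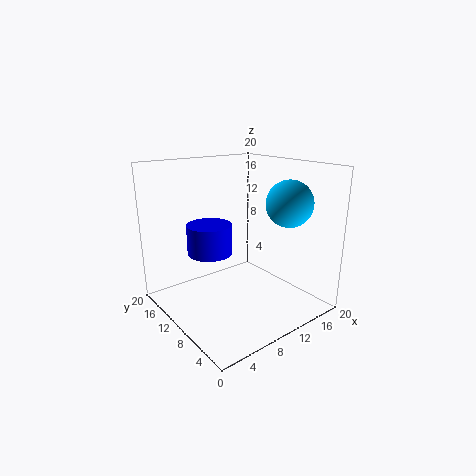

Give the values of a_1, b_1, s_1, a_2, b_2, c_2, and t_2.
a_1 = 13.5; b_1 = 4; s_1 = 3; a_2 = 6; b_2 = 11; c_2 = 8.5; t_2 = 4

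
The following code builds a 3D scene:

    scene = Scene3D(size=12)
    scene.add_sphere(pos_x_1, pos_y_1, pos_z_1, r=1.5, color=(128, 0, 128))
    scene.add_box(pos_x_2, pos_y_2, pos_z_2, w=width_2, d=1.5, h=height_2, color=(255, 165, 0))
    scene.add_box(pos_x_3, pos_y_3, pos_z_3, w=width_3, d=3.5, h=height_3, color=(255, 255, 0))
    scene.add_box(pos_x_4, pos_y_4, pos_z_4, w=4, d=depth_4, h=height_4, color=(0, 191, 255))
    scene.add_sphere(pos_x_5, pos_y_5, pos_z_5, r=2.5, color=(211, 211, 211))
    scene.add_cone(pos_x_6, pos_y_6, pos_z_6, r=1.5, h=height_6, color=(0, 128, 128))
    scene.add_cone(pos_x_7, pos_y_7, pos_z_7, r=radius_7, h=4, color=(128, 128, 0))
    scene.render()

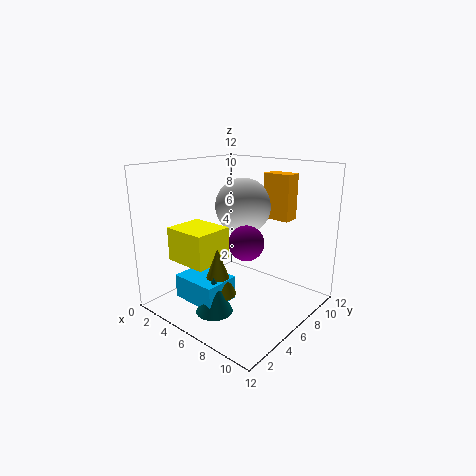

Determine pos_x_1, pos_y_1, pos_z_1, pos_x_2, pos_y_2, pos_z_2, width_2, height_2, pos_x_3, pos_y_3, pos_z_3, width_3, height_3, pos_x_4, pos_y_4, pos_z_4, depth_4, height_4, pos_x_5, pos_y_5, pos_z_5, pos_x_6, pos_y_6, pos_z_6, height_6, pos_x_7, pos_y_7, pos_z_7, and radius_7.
pos_x_1 = 6.5; pos_y_1 = 6.5; pos_z_1 = 5.5; pos_x_2 = 6; pos_y_2 = 9.5; pos_z_2 = 7; width_2 = 2.5; height_2 = 4; pos_x_3 = 0.5; pos_y_3 = 3; pos_z_3 = 3.5; width_3 = 4; height_3 = 3; pos_x_4 = 2.5; pos_y_4 = 2; pos_z_4 = 1; depth_4 = 3; height_4 = 2; pos_x_5 = 4.5; pos_y_5 = 8.5; pos_z_5 = 8; pos_x_6 = 6; pos_y_6 = 3; pos_z_6 = 0.5; height_6 = 3; pos_x_7 = 5.5; pos_y_7 = 4; pos_z_7 = 1.5; radius_7 = 1.5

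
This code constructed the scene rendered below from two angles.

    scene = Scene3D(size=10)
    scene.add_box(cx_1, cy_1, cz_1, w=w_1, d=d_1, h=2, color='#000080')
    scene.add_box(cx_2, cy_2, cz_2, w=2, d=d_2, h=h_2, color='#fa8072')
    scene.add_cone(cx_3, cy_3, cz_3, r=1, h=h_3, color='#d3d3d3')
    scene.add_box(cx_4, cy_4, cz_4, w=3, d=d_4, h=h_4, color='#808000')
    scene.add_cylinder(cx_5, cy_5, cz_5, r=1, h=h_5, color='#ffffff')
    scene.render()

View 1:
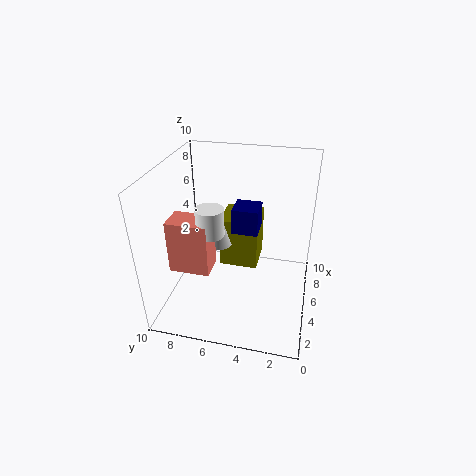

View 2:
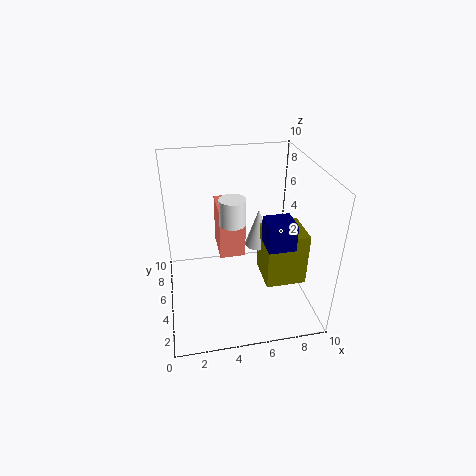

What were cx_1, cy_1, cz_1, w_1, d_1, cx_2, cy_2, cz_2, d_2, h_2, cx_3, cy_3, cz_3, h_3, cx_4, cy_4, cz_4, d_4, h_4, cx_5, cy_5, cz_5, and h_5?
cx_1 = 7
cy_1 = 4
cz_1 = 4
w_1 = 2
d_1 = 2
cx_2 = 4
cy_2 = 7
cz_2 = 2
d_2 = 3
h_2 = 4
cx_3 = 7
cy_3 = 7
cz_3 = 3
h_3 = 3
cx_4 = 7
cy_4 = 4
cz_4 = 1
d_4 = 3
h_4 = 4
cx_5 = 5
cy_5 = 7
cz_5 = 5
h_5 = 2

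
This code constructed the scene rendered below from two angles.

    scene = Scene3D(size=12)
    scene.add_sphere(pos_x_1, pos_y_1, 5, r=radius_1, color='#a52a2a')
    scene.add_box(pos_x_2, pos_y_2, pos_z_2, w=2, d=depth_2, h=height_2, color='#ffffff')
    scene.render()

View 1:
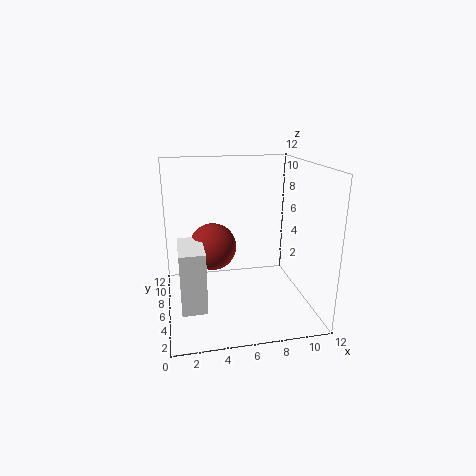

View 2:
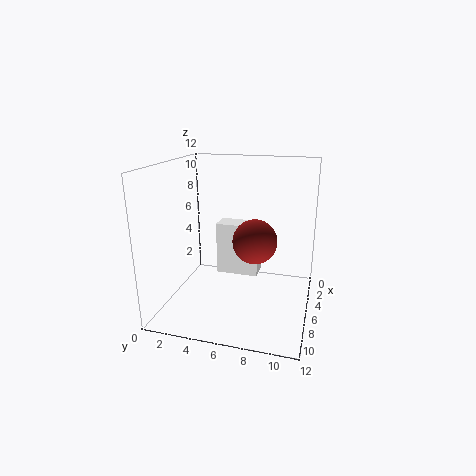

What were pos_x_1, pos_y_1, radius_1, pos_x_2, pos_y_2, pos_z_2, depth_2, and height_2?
pos_x_1 = 4; pos_y_1 = 7; radius_1 = 2; pos_x_2 = 1; pos_y_2 = 3; pos_z_2 = 1; depth_2 = 4; height_2 = 5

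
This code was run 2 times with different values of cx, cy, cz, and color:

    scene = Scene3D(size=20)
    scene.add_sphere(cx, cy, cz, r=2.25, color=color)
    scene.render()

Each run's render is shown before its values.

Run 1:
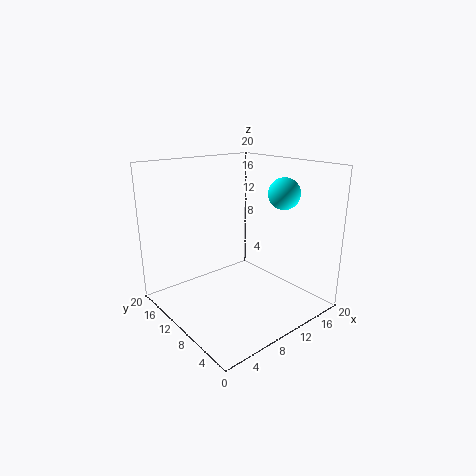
cx = 16.25
cy = 7.5
cz = 15.75
color = 'cyan'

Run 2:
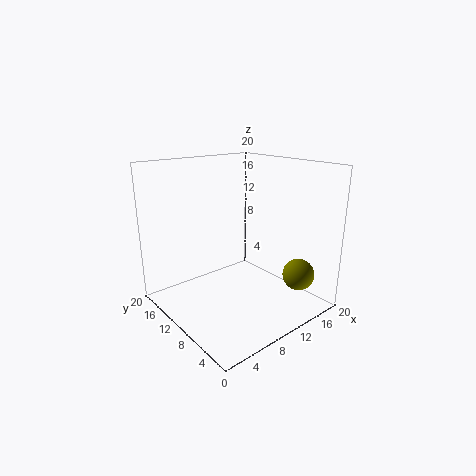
cx = 16.5
cy = 4.25
cz = 4.5
color = 'olive'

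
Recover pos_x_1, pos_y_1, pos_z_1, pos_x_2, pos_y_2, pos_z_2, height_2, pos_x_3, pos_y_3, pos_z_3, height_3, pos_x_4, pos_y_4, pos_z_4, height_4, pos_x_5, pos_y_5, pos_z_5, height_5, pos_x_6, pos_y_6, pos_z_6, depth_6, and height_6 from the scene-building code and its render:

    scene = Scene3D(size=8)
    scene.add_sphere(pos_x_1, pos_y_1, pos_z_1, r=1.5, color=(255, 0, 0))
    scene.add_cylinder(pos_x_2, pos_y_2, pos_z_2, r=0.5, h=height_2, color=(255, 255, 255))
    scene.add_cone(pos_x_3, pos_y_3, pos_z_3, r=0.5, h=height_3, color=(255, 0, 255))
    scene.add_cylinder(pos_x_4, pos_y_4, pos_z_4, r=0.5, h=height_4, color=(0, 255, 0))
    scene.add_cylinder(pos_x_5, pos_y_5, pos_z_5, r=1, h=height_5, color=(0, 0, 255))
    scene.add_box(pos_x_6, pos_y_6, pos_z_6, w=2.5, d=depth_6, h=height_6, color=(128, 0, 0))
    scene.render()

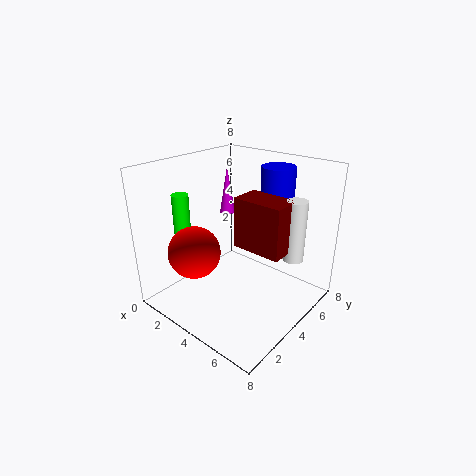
pos_x_1 = 2
pos_y_1 = 2.5
pos_z_1 = 3
pos_x_2 = 7.5
pos_y_2 = 4
pos_z_2 = 4
height_2 = 3
pos_x_3 = 1
pos_y_3 = 6.5
pos_z_3 = 4
height_3 = 3
pos_x_4 = 0.5
pos_y_4 = 3
pos_z_4 = 2.5
height_4 = 3.5
pos_x_5 = 4.5
pos_y_5 = 7
pos_z_5 = 5
height_5 = 2.5
pos_x_6 = 5
pos_y_6 = 2.5
pos_z_6 = 4.5
depth_6 = 1.5
height_6 = 2.5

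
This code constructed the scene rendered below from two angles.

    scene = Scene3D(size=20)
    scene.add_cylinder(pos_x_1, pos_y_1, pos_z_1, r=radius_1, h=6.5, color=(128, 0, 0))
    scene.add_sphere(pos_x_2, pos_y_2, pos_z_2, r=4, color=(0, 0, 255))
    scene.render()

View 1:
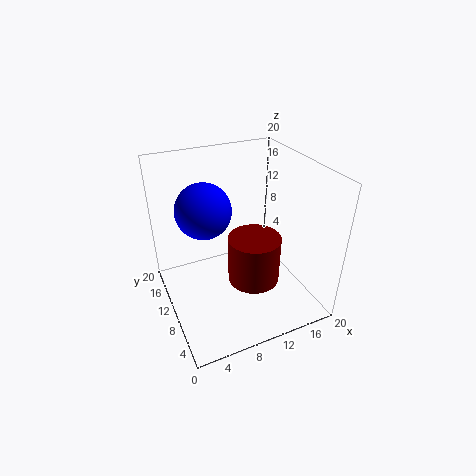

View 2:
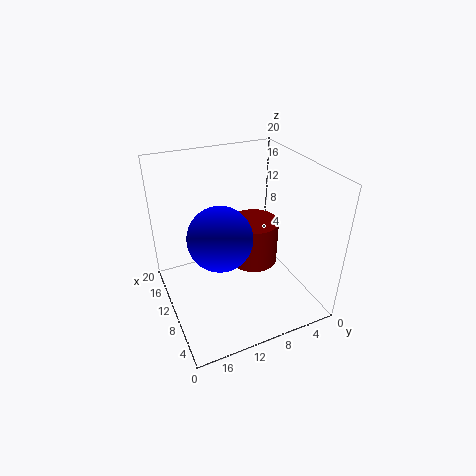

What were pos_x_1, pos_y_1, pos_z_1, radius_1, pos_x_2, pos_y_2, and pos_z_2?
pos_x_1 = 11
pos_y_1 = 7
pos_z_1 = 5
radius_1 = 3.5
pos_x_2 = 6.5
pos_y_2 = 14
pos_z_2 = 13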